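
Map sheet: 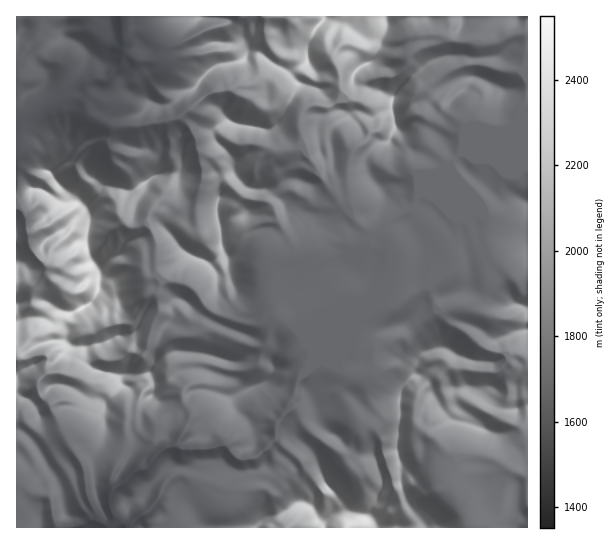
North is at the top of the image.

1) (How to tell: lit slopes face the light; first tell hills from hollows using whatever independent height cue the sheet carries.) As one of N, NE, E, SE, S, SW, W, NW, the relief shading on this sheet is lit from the SW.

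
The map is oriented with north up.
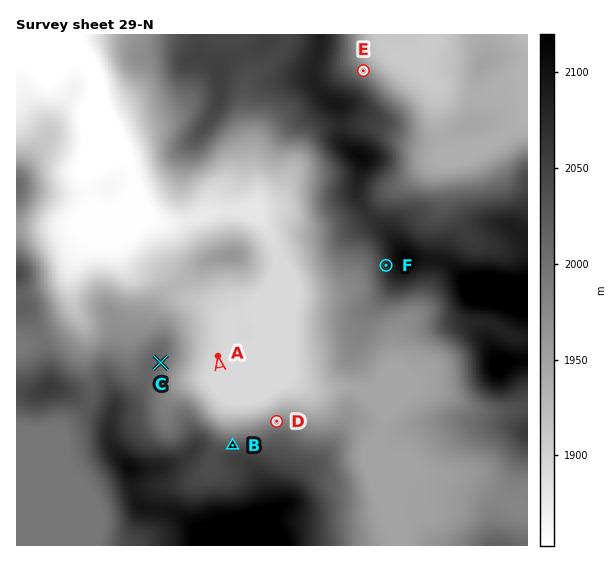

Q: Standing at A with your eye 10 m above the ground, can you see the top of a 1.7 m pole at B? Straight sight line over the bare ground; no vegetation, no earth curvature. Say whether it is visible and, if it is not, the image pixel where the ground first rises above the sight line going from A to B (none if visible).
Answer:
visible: true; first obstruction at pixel None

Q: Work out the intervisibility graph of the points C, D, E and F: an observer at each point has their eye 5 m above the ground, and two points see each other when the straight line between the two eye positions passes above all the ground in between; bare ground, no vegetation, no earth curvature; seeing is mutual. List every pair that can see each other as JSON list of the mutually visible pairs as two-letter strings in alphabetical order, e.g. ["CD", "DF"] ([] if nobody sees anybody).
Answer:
["CD", "CF", "DF"]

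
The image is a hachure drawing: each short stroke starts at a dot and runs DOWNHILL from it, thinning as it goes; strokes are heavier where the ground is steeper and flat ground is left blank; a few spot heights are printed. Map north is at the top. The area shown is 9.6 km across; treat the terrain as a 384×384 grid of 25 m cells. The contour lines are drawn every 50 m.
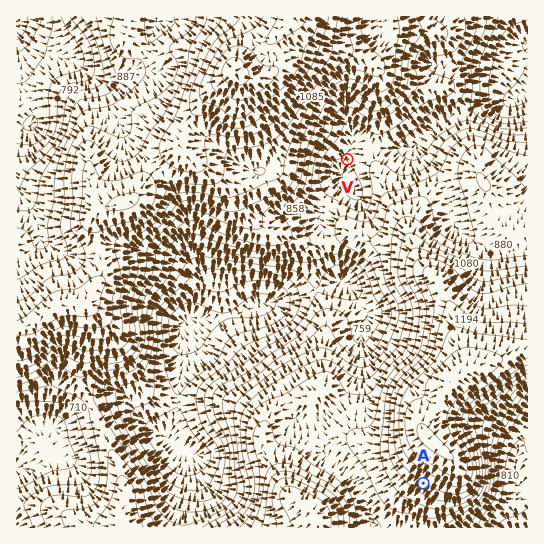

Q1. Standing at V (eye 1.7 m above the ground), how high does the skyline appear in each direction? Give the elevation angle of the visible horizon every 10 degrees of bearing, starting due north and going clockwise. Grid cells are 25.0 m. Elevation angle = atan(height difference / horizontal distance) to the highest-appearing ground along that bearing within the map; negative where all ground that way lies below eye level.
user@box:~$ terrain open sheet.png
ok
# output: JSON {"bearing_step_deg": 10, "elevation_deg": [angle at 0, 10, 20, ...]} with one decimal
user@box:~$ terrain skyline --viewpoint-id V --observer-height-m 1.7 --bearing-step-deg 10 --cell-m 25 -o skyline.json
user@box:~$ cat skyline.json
{"bearing_step_deg": 10, "elevation_deg": [10.5, 10.1, 10.3, 9.2, 5.8, 3.9, 4.4, 4.9, 5.3, 5.7, 5.9, 6.0, 5.8, 6.9, 8.6, 8.0, 7.1, 5.6, 5.8, 4.8, 3.8, 4.0, 5.2, 6.4, 10.0, 13.1, 14.6, 15.1, 15.2, 15.2, 15.2, 15.3, 15.4, 14.6, 13.3, 11.8]}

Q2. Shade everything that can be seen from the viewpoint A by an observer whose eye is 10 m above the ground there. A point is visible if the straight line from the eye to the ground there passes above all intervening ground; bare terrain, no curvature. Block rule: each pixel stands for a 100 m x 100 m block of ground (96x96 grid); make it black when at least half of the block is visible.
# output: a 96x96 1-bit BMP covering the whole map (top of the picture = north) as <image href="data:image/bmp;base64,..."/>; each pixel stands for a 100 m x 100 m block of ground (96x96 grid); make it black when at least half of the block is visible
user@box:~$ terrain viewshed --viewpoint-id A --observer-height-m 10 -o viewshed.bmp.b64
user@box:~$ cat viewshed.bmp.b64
<image width="96" height="96" href="data:image/bmp;base64,Qk2+BAAAAAAAAD4AAAAoAAAAYAAAAGAAAAABAAEAAAAAAIAEAAATCwAAEwsAAAIAAAAAAAAA////AAAAAAAAAAAAAAAAf//8AAAAAAAAAAAAf//4AAAAAAAAAAAA///4AAAAAAAAAAAA///4AAAAAAAAAAAD//f4AAAAAAAAAAAH///8AAAAAAAAAAAP///+AAAAAAAAAAAf////gAAAAAAAAAAf////wAAAAAAAAAAf//B/wAAAAAAAAAA//8B/gAAAAAAAAAA//wA/AAAAAAAAAAA//gA+AAAAAAAAAAH//AAYAAAAAAAAAAP/+AAAAAAAAAAAAAP/8AAAAAAAAAAAAAP/wAAAAAAAAAAAAAP/gAAAAAAAAAAAAAP/AAAAAAAAAAAAAAP8AAAAAAAAAAAAAAHwAAAAAAAAAAAAAAHgAAAAAAAAAAAAAAHgAAAAAAAAAAAAAADAAAAAAAAAAAAAAAAAAAAAAAAAAAAAAAAAAAAAAADAAAAAAAAAAAAAAADwAAAAAAAAAAAAAAD4AAAAAAAAAAAAAAD+HAAAAAAAAAAAAAD/nwAAAAAAAAAAAAD/3/AAAAAAAAAAAAD///wAAAAAAAAAAAD///4AAAAAAAAAAAD///8AAAAAAAAAAAD///8AAAAAAAAAAAD///8AAAAAAAAAAAA///8AAAAAAAAAAAAf//8AAAAAAAAAAAAP//8AAAAAAAAAAAAD//4AAAAAAAAAAAAB//4AAAAAAAAAAAAA//4AAAAAAAAAAAAAA/4AAAAAAAAAAAAAA/4AAAAAAAAAAAAAAf4AAAAAAAAAAAAAAf4AAAAAAAAAAAAAAP4AAAAAAAAAAAAAAHwAAAAAAAAAAAAAAPwAAAAAAAAAAAAAAPgAAAAAAAAAAAAAAfgAAAAAAAAAAAAAAfAAAAAAAAAAAAAAA/AAAAAAAAAAAAAAB/AAAAAAAAAAAAAAB/AAAAAAAAAAAAAAB/AAAAAAAAAAAAAAB/AAAAAAAAAAAAAAA/AAAAAAAAAAAAAAAOAAAAAAAAAAAAAAACAAAAAAAAAAAAAAAAAAAAAAAAAAAAAAAAAAAAAAAAAAAAAAAAAAAAAAAAAAAAAAAAAAAAAAAAAAAAAAAAAAAAAAAAAAAAAAAAAAAAAAAAAAAAAAAAAAAAAAAAAAAAAAAAAAAAAAAAAAAAAAAAAAAAAAAAAAAAAAAAAAAAAAAAAAAAAAAAAAAAAAAAAAAAAAAAAAAAAAAAAAAAAAAAAAAAAAAAAAAAAAAAAAAAAAAAAAAAAAAAAAAAAAAAAAAAAAAAAAAAAAAAAAAAAAAAAAAAAAAAAAAAAAAAAAAAAAAAAAAAAAAAAAAAAAAAAAAAAAAAAAAAAAAAAAAAAAAAAAAAAAAAAAAAAAAAAAAAAAAAAAAAAAAAAAAAAAAAAAAAAAAAAAAAAAAAAAAAAAAAAAAAAAAAAAAAAAAAAAAAAAAAAAAAAAAAAAAAAAAAAAAAAAAAAAAAAAAAAAAAAAAAAAAAAAAAAAAAAAAAAAAAAAAAAAAAAAAAAAAAAAAAAAAAAAAAAAAAAAAAAAAAAAAAAAAAAAAAAAAAAAAAAAAAAAAAAAAAAAAAAAAAAAAAAAAAA="/>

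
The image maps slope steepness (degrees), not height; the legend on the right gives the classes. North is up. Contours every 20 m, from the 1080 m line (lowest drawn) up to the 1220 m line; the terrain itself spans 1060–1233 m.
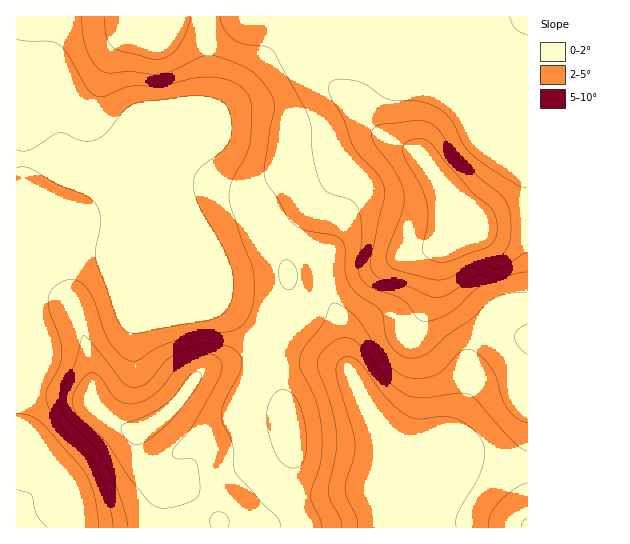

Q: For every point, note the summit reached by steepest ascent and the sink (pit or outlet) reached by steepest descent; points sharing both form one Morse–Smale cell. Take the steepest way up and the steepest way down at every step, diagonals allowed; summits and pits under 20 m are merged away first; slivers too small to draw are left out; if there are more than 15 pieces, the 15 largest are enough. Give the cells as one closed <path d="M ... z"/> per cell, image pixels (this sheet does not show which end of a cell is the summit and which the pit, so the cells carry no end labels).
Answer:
<path d="M527 16l-218 1 7 21 4 24 8 16 29 27 11 16 14 14 17 8-16-2-16 10-44 42-23 26-13 22-3 16 5 26 0 38-12 21-11 10-9 3 4 15 4 3-10 16-6 26 2 24 6 24 6 10 18 16 17 6 28 0 20-4 28-2 15 24 18-24 12-28 11-8 21-1 47 12 30 2z"/><path d="M309 16l-103 0 2 78-3 10-131 55-39 1-3-1 28-16-1-57-11-31 3-38-34-1-1 237 19-5 67 3 6-25-1-14 82 81 37 18 21 22 10 22 13-6 7-7 12-21 2-20-7-52 7-16 32-40 44-42 16-10 13 1-14-7-14-14-11-16-29-27-8-16-4-24z"/><path d="M109 213l-2 21-5 17-67-3-19 6 0 273 205 1 0-6-11-9-24-25-7-4-16-1-16-14-7-12-3-20 5-8 15-8 15-12 25-34 6-4 15-7 25-4 14-5-10-22-21-22-37-18z"/><path d="M257 356l-50 12-10 7-26 34-32 24 0 18 8 18 16 14 16 1 7 4 24 25 11 9 1 6 167 0 0-14-15-25-28 2-20 4-28 0-17-6-18-16-7-14-7-33 3-29 5-14 8-10-4-3z"/><path d="M205 16l-154 0-3 39 11 31 1 57-28 16 42 0 131-55 3-10 0-47z"/><path d="M451 452l-17 0-15 9-12 28-18 22 1 17 138-1-1-60-29-3z"/>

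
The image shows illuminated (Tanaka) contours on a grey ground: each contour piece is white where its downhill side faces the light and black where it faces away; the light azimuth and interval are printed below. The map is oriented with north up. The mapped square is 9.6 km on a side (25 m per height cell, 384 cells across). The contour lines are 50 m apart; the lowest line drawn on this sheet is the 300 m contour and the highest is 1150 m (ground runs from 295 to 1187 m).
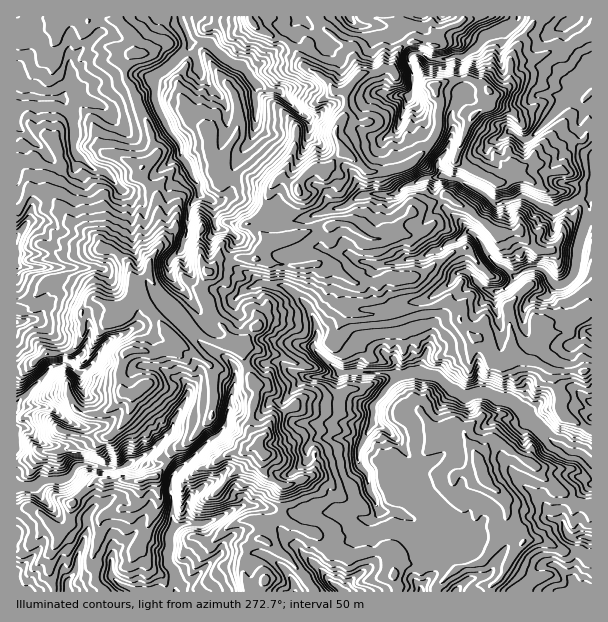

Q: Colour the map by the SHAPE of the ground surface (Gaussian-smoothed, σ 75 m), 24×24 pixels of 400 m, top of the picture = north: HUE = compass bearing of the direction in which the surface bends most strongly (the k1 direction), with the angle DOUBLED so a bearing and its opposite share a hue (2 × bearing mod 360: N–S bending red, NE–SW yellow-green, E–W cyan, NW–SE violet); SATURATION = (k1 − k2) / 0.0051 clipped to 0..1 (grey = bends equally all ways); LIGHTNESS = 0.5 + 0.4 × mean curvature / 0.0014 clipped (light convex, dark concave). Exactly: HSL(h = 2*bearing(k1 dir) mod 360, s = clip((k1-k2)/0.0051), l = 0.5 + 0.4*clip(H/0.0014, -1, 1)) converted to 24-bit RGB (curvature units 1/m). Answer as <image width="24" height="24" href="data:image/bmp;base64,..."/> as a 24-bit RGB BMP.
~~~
<image width="24" height="24" href="data:image/bmp;base64,Qk32BgAAAAAAADYAAAAoAAAAGAAAABgAAAABABgAAAAAAMAGAAATCwAAEwsAAAAAAAAAAAAAeT9QzNaAFy1Mo99lYxAYZLc+JDp/X5pHbk+Pqtq56c3IHBia4+5JMQwVIpsmzdahajGOu9plMD3FW9Ssw3FSSbaVsDlEb0I5U7+81KSNGE9g4Z10VmS/vtaiKg5Vu6eAH2RZzcmDoWYpStg9fh9frcrSZ3W5iriDgnCheISclIGfnX+y0Yd+a1Q3QtW6tM7oPoSJod3MNy+p0YBlQ3xW3cOLBiUtc94Px2PuYIzRyJyRaEqsosPGdHeNX42Kn4OjjW6FgHJxeHZxbW5+g7BzncrZkC1+YzsawtnwjQa787m/JnZdu2yH0MV/QAen6VPqHIELJ2MNgjgZYXIoVWQ3coNYR8W0ejMphI1ggXR6h4VxbV9bq9GehEJ5czVpqeDgNjMHGz0DshVn3dH6oqH4/M/sABBW//gc/5RGWjFqjtyivsP1oMTmarm2Pw5YvcumfoCMeG6SlnWlotesoUaDezNHktWyPYBU6pDd8MvvIC8EMi0BGTMAGDkB/0aDAGxI89D7mobV2vHdM6mTw3ZSq5BmFgtYtM6/mliQYoRlbFWB2NqkODek1/TwjT25bxU3DS5T8JCoa132647q4qfTQKGBBG16/6+1ADMX18Oe6Ne7dj9+hHU7rYZmCC8wfyIYpq9ZkoinhcKyXruCd8Gsbh0vMgoQRsy5JXDQoEMCa/+fslfm2qiBjnR0CC8wzX6BAIL92d9bicIk1zzSVaCbqqB8DBs7o6zcssnKUsuuWG255p+ugBw2KQsj3fHaZ8GgATIWf67kPWv/rVekw+XB7NzvjVvEDkxC65JYJOC3s8rgIopw1W5AkGfa79T3AVFEtcmDjhstPBoGLSQGh30vQJyceNFNjEQu/c78AH9OPDIAEEpC7cahk24bmzlucNDKzkRlPu0RlZcsWjrV6ADDVDQGXHkGdxcRUXAZmCCp0+jLWnLbtbfaha7RjLDJvL7nRq2dxyfA8pXFAKBgJrUKylCvuePMgEGaZmi+463WnY44dG0qEglW2NetlGBaXlKOtpaRKF9lfKx1osm1Uqiznkx/mXJWMnIkWnonMFVo3aa3hZvLupvWO7l0t6RJhUCcc8F+aEKk58neipi6Uhxhs7J8dWmlcqWtdn6qXGizmtekSYTB5F9tOZHBsH3B0p7FnWvHVHarT66lq+HW2D2IgL+HSSO30DwzlIJAF04gi2wdLAoPbIZPl6Fmf5PAt2SUe6tLHXM9udKQMAcEANNH+s2EBi0W2YKYKBBepGsqcHYiOyoLc+GV97ikBR4u6nnfzKDexVfcj6TSkq3UscnbhL/CcVMnQa8Z4X0e877vTgkmlf/hSQgAMy0AtP0+AzM6OjW7fn+6a2mw2u7xO2+Z1nmFLhb6OP8XTRbZSg0e0IyIlXK8gmhFdj07nabHu6LPkHfLDkMKUP88MwAm2urxu+v0+8r1BRUuE4Q6kK5NcrubpaxsXEl3jZhR68mrKcX/JgtmwLnqtYlfeWsvGI8lb3fWlZO+inCxw4yer4bPmQyrzP/3nXHh05vEpioRLAmgnXXKk8CmYYOQxMeYKAsdnMdbusdvOAdKb3IhIDog3ZuT1Jbbl1O+WZorJSsIES8EfNY+w6HplN3xMwACITYCRR4ASfdiEVxSdqJyqKFtMU1tNxMJVbbKh9iFYsVMNAk1qM6kO4ChhqPBa4nl9Nb1zF/Bk7rq38jxl+orGjMA2XgA0/D41MDptMPo1EDIMGjBllVp2t19IQ5D2/DwcaW+06lyRw1iosh1n7R4KnxtT2xk5OVENg068um2cIZMM2xj0ZmzFgnq+v9fDCcVfNI7rh42r3WIrEeFWpK3y8SnKyBsnsN8Vy9Dwe6tLwYvptW3VVqjZdpIZixsz/i9CQMw8ujZn2/DLcDFOUmt87KrWg38sUxdC2gXGN10rLcztXdtdHZFcG45Zn1CfjY6c7N6NAuzsN7MiL6xbR1NX+WGCvAsMwAZ2nXntvJ4PmIqjFoXCQQv8PPGLE9e8tfjirDcPzJwOHpprmZXk2qRr7mXPj9tfY1mvtN3KCYLOdguSxhE0fjbQwsrvzKPiWfRpPrYNC639tL51dX2AFHC2OzzwbDt7L/O2TaEeFCmg2N4TXlfaJGUtqaRPFV0gJqrvZ7D2c7nK9XXGp4fTwcLfGA/LnMtdNmHdlVAR4hRRXwx3q1saQBAppQACDIBR4Eb3GmhelKkrZPCp26lhn2et5yxiHe7Q4Cph752YYZ1oT9ioDnEaXLH6dDusOPmTneGs4NRP7VsvTSxe3vEn7jet5nY88LgGqisDEcp3o6PMms8tm2Y"/>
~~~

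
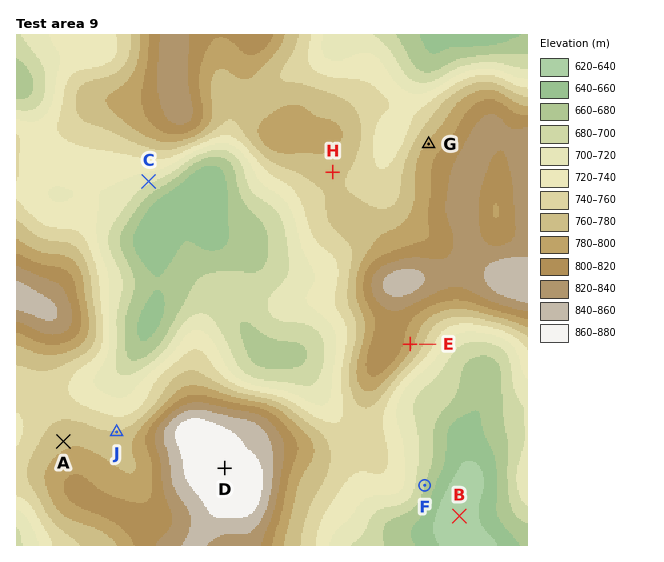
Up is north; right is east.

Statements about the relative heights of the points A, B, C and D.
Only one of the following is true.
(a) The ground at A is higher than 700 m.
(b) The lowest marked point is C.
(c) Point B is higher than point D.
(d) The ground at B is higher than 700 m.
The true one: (a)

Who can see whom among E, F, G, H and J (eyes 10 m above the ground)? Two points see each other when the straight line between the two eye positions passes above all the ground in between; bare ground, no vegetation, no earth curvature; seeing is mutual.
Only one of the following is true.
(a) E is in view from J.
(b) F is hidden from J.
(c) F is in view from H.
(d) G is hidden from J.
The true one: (b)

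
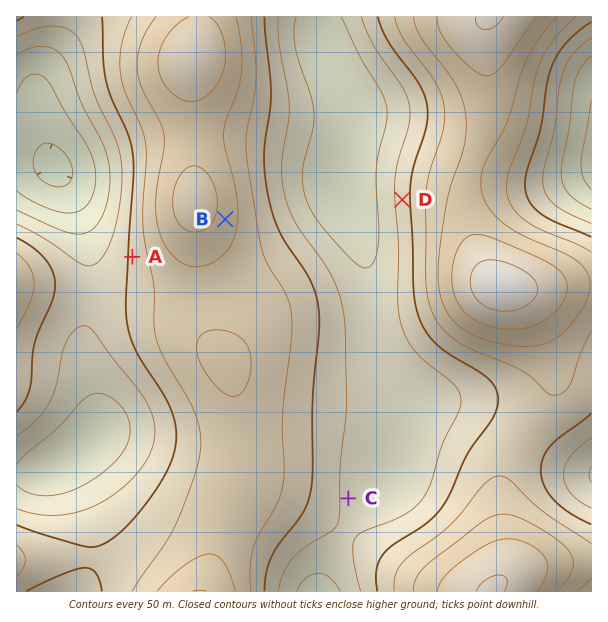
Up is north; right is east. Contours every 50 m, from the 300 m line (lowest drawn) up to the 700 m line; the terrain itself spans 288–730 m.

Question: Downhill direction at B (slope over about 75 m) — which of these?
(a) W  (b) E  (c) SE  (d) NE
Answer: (b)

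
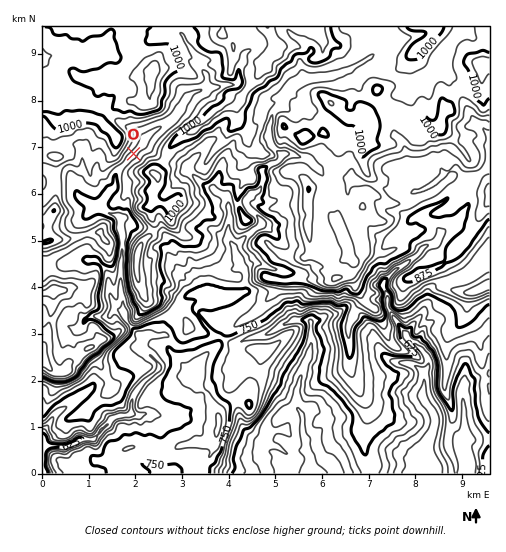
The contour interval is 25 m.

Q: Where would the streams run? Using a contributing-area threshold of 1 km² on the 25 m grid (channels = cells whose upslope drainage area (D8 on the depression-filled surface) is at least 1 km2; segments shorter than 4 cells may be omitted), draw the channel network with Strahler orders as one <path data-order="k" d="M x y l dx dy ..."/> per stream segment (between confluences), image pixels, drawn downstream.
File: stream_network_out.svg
<path data-order="3" d="M43 455l0 18"/><path data-order="1" d="M172 416l-12 0-1-1-10 0-1-1-5 0-1 1-13-1"/><path data-order="3" d="M129 414l-2 1-7 0-6 2-6 7-5 4-8 10-3 2-13-2-4 4-8 3-17 0-5 5-2 5"/><path data-order="1" d="M65 408l-5 2-8 9-2 4-6 7-1 25"/><path data-order="1" d="M463 391l2 46-4 4 0 6 7 11 0 4 2 1 0 8-2 2"/><path data-order="2" d="M424 374l0 14-1 1 0 6 5 11 4 4 4 10-4 14-7 13-1 12 4 7 0 5-2 2"/><path data-order="1" d="M236 361l1-1 0-15 4-3 12-5 4 0 1-1 9-1 7-4 5-5 7-2 6-3 18 0 1 1 0 25-2 6 0 4-7 15 0 3-3 5 0 5-2 3 0 19 3 5 3 5 0 17 1 1 1 9 1 1 0 6 4 6 0 12-1 1 0 3"/><path data-order="1" d="M390 360l7 3 10 0 1 1 3 0 5 2 8 8"/><path data-order="3" d="M143 339l0 3-2 3 1 4 15 12 1 3 0 6-7 7-7 4-9 12-4 9 0 10-2 2"/><path data-order="1" d="M82 325l3-4 4-4 4-1 16 0 7-7 1 0"/><path data-order="3" d="M128 318l0 5 14 14 1 0 0 2"/><path data-order="2" d="M198 311l0 4 4 7 12 13-3 4-7 3-7 0-5 3-4 0-4 2-4 0-4-2-9-9-2-1-3 1-13-1-6 4"/><path data-order="2" d="M117 309l4 1 7 8"/><path data-order="1" d="M198 291l0 20"/><path data-order="2" d="M246 270l0 19-2 1-2 0-9 7-3 0-16 12-14 0-2 2"/><path data-order="1" d="M249 266l-3 1 0 3"/><path data-order="1" d="M97 261l10 11 3 24 5 11 2 2"/><path data-order="2" d="M235 249l0 5 5 6 0 2 6 8"/><path data-order="1" d="M415 217l1-1 7 0"/><path data-order="2" d="M423 216l3 5 7 3 6 6 1 5-2 5-3 4-10 2-10 12-15 10-4 1-12 12 0 9 3 3 0 12 6 11 11 15 3 6 7 7 9 7 6 9 0 5-5 7 0 2"/><path data-order="2" d="M103 209l4 3 4 2 7 2 0 3 2 1 1 11 1 1-1 61 1 1 1 13 1 3 3 2 1 6"/><path data-order="1" d="M76 190l2 5 14 11 11 3"/><path data-order="2" d="M424 190l5-1 8-5 16-15 4 0 8 8 0 4-22 22-15 7-5 6"/><path data-order="1" d="M326 185l-1-6-5-8-13-13-8-1-3-2-4 0-1-1-6 0-6 7"/><path data-order="1" d="M366 183l17 5 6 3 11 0 4 2 14-1 6-2"/><path data-order="1" d="M188 170l16 15 8 3 3 3 10 5 3 3 0 8 1 2-1 25 1 1 0 4 6 10"/><path data-order="1" d="M408 167l3 3 1 4 0 12 2 4 10 0"/><path data-order="2" d="M279 161l-3 2-6 1-8 6 1 12-2 6-3 3-7 2 0 3-5 6 0 2 2 3 12 11 1 6-14 11-12 12 0 2"/><path data-order="1" d="M489 143l0 25"/><path data-order="1" d="M67 98l-1 0-8-8-10-23-5-4"/><path data-order="2" d="M204 88l-4 3-8 2-7 7-9 16-9 7-16 10-2 3-1 0-2 5-29 30-2 5 0 12-5 3-7 8-1 3 1 7"/><path data-order="1" d="M236 84l-1 1-12 0-4 2-13 0-2 1"/><path data-order="1" d="M438 66l-16 17-5 2-9 0-3-2-23-12-12-12 0-1-1 0"/><path data-order="2" d="M369 58l-13 7-2 2-13 6-10 4-8 0-2 1-19 2-5 3-6 5-1 5-2 2-2 4-12 13-3 6 0 4-2 4 0 15 1 3 9 10 0 7"/><path data-order="1" d="M89 56l-11 0-4-3-6 0-1 2-14 0-1 1-5 0-1 2-3 2 0 3"/><path data-order="1" d="M192 50l9 10-1 7 5 6 1 0 1 4 0 7-3 4"/><path data-order="1" d="M386 44l-9 8-8 6"/>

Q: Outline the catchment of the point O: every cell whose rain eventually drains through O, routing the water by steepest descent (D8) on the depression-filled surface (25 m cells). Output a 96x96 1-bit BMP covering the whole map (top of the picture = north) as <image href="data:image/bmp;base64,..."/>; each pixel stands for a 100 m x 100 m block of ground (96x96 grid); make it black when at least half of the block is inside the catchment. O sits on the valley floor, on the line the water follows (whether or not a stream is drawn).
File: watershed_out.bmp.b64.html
<image width="96" height="96" href="data:image/bmp;base64,Qk2+BAAAAAAAAD4AAAAoAAAAYAAAAGAAAAABAAEAAAAAAIAEAAATCwAAEwsAAAIAAAAAAAAA////AAAAAAAAAAAAAAAAAAAAAAAAAAAAAAAAAAAAAAAAAAAAAAAAAAAAAAAAAAAAAAAAAAAAAAAAAAAAAAAAAAAAAAAAAAAAAAAAAAAAAAAAAAAAAAAAAAAAAAAAAAAAAAAAAAAAAAAAAAAAAAAAAAAAAAAAAAAAAAAAAAAAAAAAAAAAAAAAAAAAAAAAAAAAAAAAAAAAAAAAAAAAAAAAAAAAAAAAAAAAAAAAAAAAAAAAAAAAAAAAAAAAAAAAAAAAAAAAAAAAAAAAAAAAAAAAAAAAAAAAAAAAAAAAAAAAAAAAAAAAAAAAAAAAAAAAAAAAAAAAAAAAAAAAAAAAAAAAAAAAAAAAAAAAAAAAAAAAAAAAAAAAAAAAAAAAAAAAAAAAAAAAAAAAAAAAAAAAAAAAAAAAAAAAAAAAAAAAAAAAAAAAAAAAAAAAAAAAAAAAAAAAAAAAAAAAAAAAAAAAAAAAAAAAAAAAAAAAAAAAAAAAAAAAAAAAAAAAAAAAAAAAAAAAAAAAAAAAAAAAAAAAAAAAAAAAAAAAAAAAAAAAAAAAAAAAAAAAAAAAAAAAAAAAAAAAAAAAAAAAAAAAAAAAAAAAAAAAAAAAAAAAAAAAAAAAAAAAAAAAAAAAAAAAAAAAAAAAAAAAAAAAAAAAAAAAAAAAAAAAAAAAAAAAAAAAAAAAAAAAAAAAAAAAAAAAAAAAAAAAAAAAAAAAAAAAAAAAAAAAAAAAAAAAAAAAAAAAAAAAAAAAAAAAAAAAAAAAAAAAAAAAAAAAAAAAAAAAAAAAAAAAAAAAAAAAAAAAAAAAAAAAAAAAAAAAAAAAAAAAAAAAAAAAAAAAAAAAAAAAAAAAAAAAAAAAAAAAAAAAAAAAAAAAAAAAAAAAAAAAAAAAAAAAAAAAAAAAAAAAAAAAAAAAAAAAAAAAAAAAAAAAAAAAAAAAAAAAAAAAAAAAAAAAAAAAAAAAAAAAAAAAAAAAAAAAAAAAAAAAAAAAAAAAAAAAAAAAAAAAAAAAAAAAAAAAAAAAAAAAAAAAAAAAAAAAAAAAAAAAAAAAAAAAAAGAAAAAAAAAAAAAAAPAAAAAAAAAAAAAAAfAAAAAAAAAAAAAAA/gAAAAAAAAAAAAAB/gAAAAAAAAAAAAAD/wAAAAAAAAAAAAAH/4AAAAAAAAAAAAAP/8AAAAAAAAAAAAAf//AAAAAAAAAAAAA///wAAAAAAAAAAAB///8AAAAAAAAAAAB///+AAAAAAAAAAAB////AAAAAAAAAAAAf///4AAAAAAAAAAAD///8AAAAAAAAAAAAH//+AAAAAAAAAAAAH//+AAAAAAAAAAAAH///AAAAAAAAAAAAH///gAAAAAAAAAAAH///gAAAAAAAAAAAH///wAAAAAAAAAAAD///4AAAAAAAAAAAD///8AAAAAAAAAAAH///8AAAAAAAAAAAP///+AAAAAAAAAAAf////AAAAAAAAAAA/////gAAAAAAAAAB/////AAAAAAAAAAB////+AAAAAAAAAAB////+AAAAAAAAAAD////+AAAAAAAA="/>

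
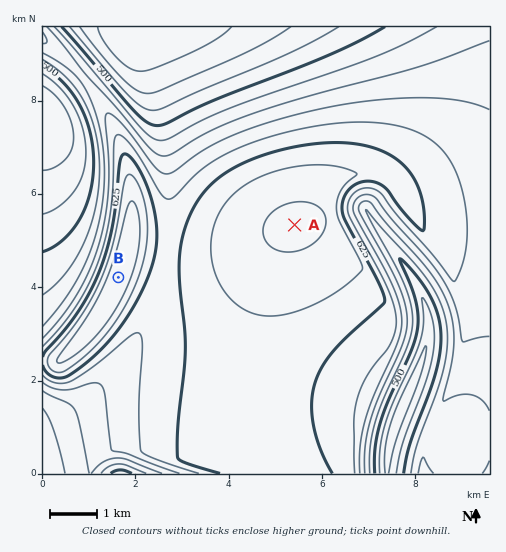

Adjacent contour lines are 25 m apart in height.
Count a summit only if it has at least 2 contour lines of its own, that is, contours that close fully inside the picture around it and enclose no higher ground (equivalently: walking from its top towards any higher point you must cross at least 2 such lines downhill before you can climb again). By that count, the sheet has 2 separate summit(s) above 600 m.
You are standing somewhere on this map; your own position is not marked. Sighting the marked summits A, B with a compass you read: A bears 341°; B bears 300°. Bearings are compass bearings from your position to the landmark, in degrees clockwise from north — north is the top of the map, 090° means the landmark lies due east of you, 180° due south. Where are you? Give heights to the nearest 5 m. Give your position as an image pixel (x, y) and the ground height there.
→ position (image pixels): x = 361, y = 417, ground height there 595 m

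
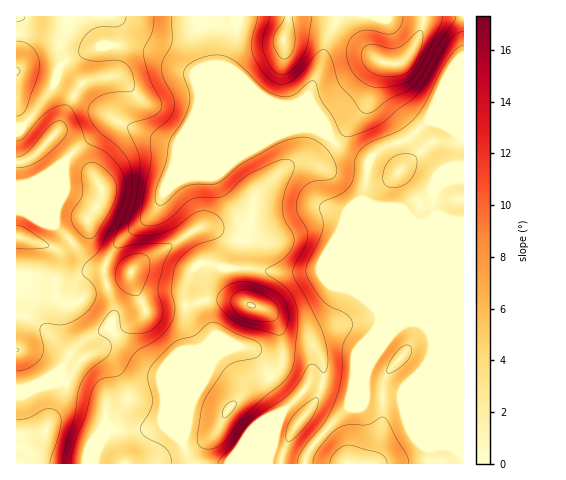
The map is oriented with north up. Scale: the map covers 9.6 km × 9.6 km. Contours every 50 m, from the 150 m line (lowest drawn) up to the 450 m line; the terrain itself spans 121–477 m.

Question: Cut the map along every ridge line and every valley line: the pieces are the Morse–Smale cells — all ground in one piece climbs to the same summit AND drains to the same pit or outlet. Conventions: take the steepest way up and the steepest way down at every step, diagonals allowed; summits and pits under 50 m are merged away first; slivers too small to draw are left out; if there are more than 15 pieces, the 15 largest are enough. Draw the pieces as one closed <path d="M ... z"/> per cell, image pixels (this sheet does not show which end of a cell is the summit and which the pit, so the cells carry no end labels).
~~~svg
<path d="M236 16l-134 0 0 22 4 8-19 5-23 11-6 8-4 14 60 35-6 3-32 27-28 27-15 7-17 3 0 203 11-1 13-4 26-3 36 15 4 6 0 21 6 7-17 23 0 11 210 0 1-9 6-9 20-23 18-17 15-36-1-3-3 3-10 23-7 0-35-9-19 22-17-23-14-27-9-8-16-1-14 7-8 8-24 48-3 24-3-15-20-47-15-7-35-35 2-22-9-29 0-14 11-20 37-31 10-20 10-10 12-7 58-23 36-20 22-6 22 3-12-12-46-20-23-22-18-11 3-16 10-22z"/><path d="M311 128l-10 0-22 6-36 20-63 25-17 15-10 20-37 31-11 20 0 14 9 29-2 22 35 35 15 7 23 58 0-41 15-36 2-10-14-23-4-26 8-24 9-7 9 0 12 5 27 0 28 5 44-3 71 31 20 19 2 0-52-121 6-38-19-7-23-20z"/><path d="M431 121l-6 2-16 15-32 13-7 9-3 7-5 32 52 122-15 5-27 32-6 13-1 22 2 3 33 0 51 51-11-2-9 3-2 1 1 15 33 0 1-325-18-13z"/><path d="M210 263l-9 0-9 7-8 24 4 26 14 23-2 10-15 36 1 27 6-17 11-16 9-21 8-8 14-7 16 1 9 8 14 27 17 23 19-22 35 9 7 0 10-23 17-17 10-16 11-11 15-5-22-20-71-31-44 3-28-5-27 0z"/><path d="M463 16l-124 0-13 24-4 23-13 29 1 11 12 26 21 21 26 12 8-11 32-13 19-17 13 2 22 15z"/><path d="M337 16l-100 0 0 12-10 22-3 16 18 11 23 22 46 20 10 10-12-30 0-7 10-22 7-30z"/><path d="M369 362l-4 6-15 38-18 17-20 23-6 9 0 9 122 0 3-16 19-2-50-50-34 0-1-18z"/><path d="M66 381l-26 3-24 6 1 74 77-1 4-15 14-18-6-7 0-21-8-8z"/><path d="M101 16l-85 1 1 110 8-3 11-13 17-24 5-17 6-8 23-11 19-5-4-8z"/><path d="M56 85l-3 0-25 37-7 5-5 0 1 58 16-2 15-7 28-27 32-27 6-3z"/>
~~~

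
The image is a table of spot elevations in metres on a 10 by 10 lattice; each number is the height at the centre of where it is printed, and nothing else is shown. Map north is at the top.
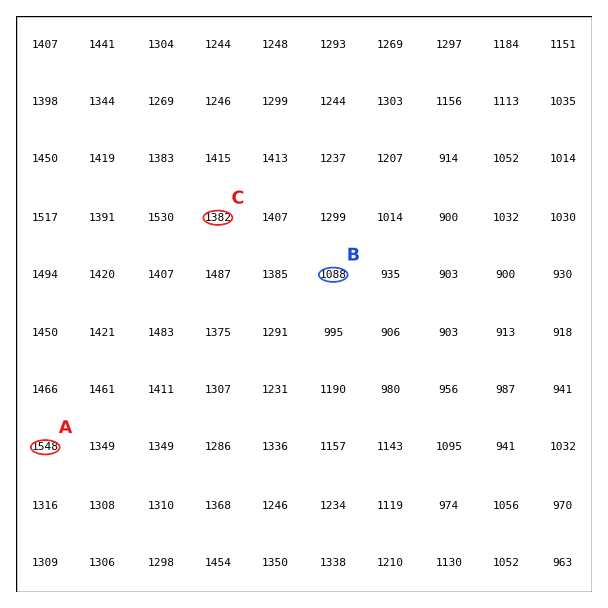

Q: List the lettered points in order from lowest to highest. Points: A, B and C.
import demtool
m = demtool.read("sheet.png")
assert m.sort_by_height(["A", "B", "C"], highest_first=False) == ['B', 'C', 'A']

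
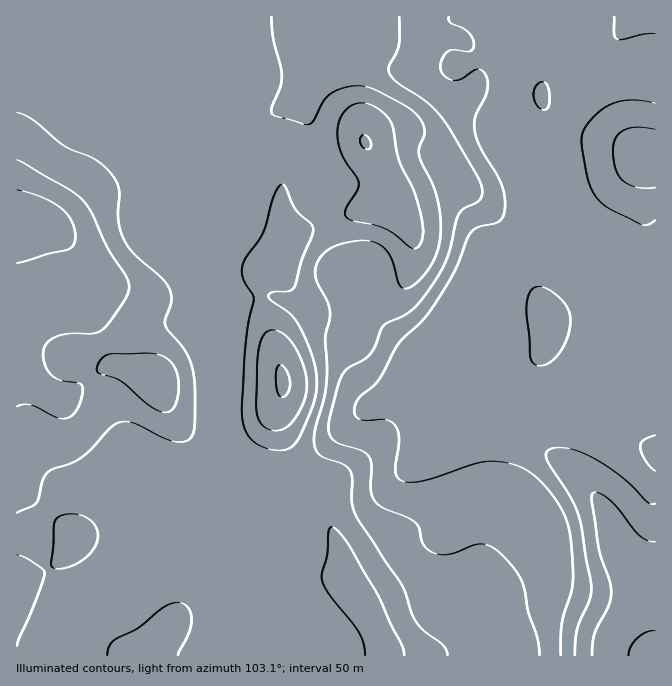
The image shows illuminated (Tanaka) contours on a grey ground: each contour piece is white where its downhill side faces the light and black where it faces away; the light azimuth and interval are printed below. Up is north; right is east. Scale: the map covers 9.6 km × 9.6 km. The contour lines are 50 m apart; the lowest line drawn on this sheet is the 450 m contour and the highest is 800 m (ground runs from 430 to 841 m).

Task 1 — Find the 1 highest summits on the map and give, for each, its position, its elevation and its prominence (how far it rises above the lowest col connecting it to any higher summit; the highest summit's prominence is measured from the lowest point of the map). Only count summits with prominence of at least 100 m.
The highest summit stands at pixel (284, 382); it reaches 805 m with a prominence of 135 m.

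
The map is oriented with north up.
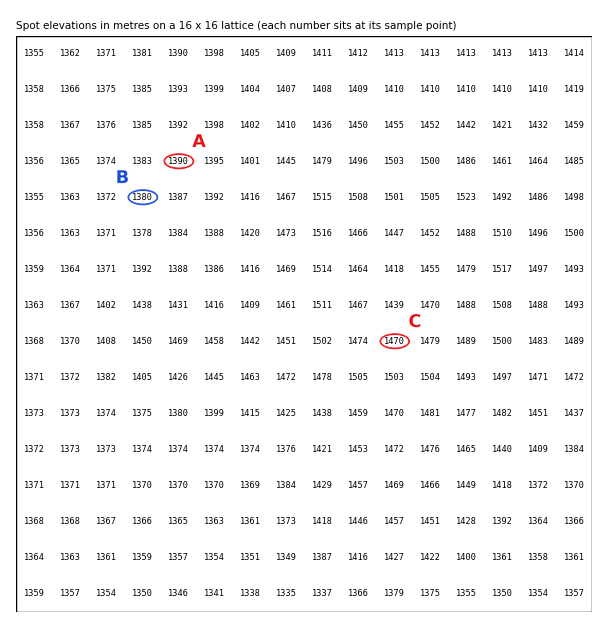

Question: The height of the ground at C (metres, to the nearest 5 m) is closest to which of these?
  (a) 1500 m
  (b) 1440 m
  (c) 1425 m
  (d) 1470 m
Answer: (d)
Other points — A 1390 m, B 1380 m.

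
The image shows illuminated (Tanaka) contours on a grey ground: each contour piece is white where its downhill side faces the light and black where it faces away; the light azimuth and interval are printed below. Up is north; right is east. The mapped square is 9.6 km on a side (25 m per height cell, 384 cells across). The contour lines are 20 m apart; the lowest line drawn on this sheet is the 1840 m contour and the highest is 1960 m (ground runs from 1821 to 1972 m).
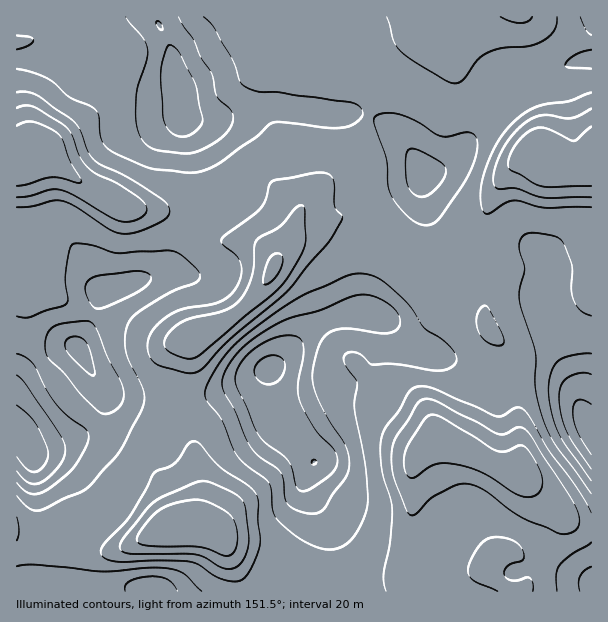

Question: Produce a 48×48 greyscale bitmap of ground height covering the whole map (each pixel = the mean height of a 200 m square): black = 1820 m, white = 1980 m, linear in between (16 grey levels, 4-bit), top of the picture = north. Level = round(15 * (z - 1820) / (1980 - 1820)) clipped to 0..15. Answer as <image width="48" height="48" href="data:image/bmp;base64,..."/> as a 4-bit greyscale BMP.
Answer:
<image width="48" height="48" href="data:image/bmp;base64,Qk32BAAAAAAAAHYAAAAoAAAAMAAAADAAAAABAAQAAAAAAIAEAAATCwAAEwsAABAAAAAAAAAAAAAAABEREQAiIiIAMzMzAERERABVVVUAZmZmAHd3dwCIiIgAmZmZAKqqqgC7u7sAzMzMAN3d3QDu7u4A////AJmZmZmaq6mHdmZ3d3d3d2VFVURERERWeIiIiIiImZh2VVZ3d3d3d2VEVERERERWeHd3d3ZmZmZlQzVnd3d3d2VEVURDRERWZ2d3d2VDMzMyISRnd3d3d2VEVURDNERVVmd3d3ZTIRERESRnd4iId2VERVRERERERWd3d3dkIQAAASRniJmYh3VERFRERERDRWd3d3d2QhEREjRniZmYh3VERFVERDMzNXiId3d2VDIiIzVomqqZh3VDREVEQyIzRpqYiHd3ZUQzNEV4q7qph2UzNERDIhIjV7y6mId3ZlVERWd4rMy5h2QiMzMyERI0ad7bqYh3ZmVVVniZvN3Kh1MhIiIRERJGi+7cuZiHdmZVZ4mrzN3Kh1MhERERIRNYrO7cupmHd2ZmZ4q8zMy5h1QhEREiMjR5ze7LqpmId3ZmeJrMzMuoh2UyERI0REaK3u3KmZmYd3d3eJvMzLqYd2ZDIjRFVVeb3ty5mZqYh3d3iazMzKmYd3ZUM0VmZmec3cupmquph3d3ibzdy6mId3dlVWZ3dnis3bqZmruod3d3is3d26mId3dmZ3d3d3irzKqZq7qYdmZWeb3e3KiId3d3d3d3d3iau6mavLqHZVREaKzd3KmHeIiIiId3ZniZqpmbvLmHZUMzRorMzKmIiIiIiHdmZniZmYiau6mHZUMiNGiru7qZmZmYh3dlZniYiIiJmZmHdlQzM0Z5qqqqq7qYd3ZlZ4iIiHd4iZmId2ZVRDRXiZmqu6mHd3ZmZ4iIh3d3iaqpiHd3ZkM1Z4iZqph3d3dmd4iId3d3iau6qYh3d1MjVneIiId3d3dmd4iId3d3iZmaqYiHd2QiNWd3h3d3d3d2d4iId3d3iIiIiIh3d2QyJGZ3d3d3d3d3d4iId3d3iId3d3d3ZlQyI1Znd3d3d3d3d4iId3d3d3dmd3d2ZlRDM0VmZmd3d3dnd4iHd3d3d2VUVmd3dmVUQ0VmZmd3d3dmd3d3d2d3dlQzRVZ3d2ZVREVmZneIiHdmZ3dmdlVmVDIjRWZ3d3ZlVEVmZ3eJmHdlVlVVVTNEMiI0Vnd3d3ZlVUVmd3iaqYdkRDMiIhIiIjRWZ3d3d3ZmZVVmd3ibuohkMiERERERI1ZneIiIh3dmZmZmd3iaqph1MhERERERJGeIiZmZiHd3dmZnd3iamYh2MhERIRERNXiJmqu6mYd3d2d3d4iZiIh3UxESIhEiRniJq7y7qpiHd3d3d4iIh3d3ZCIiIiI0Z3iJq7zLupiIiIiIh4iHd3d3dlM0Q0RWd4iJq7zLqZiIiIiIh3d3d3d3d2ZVVFZniIiJq7zLqYiIh3d3d3d3d3d3d3d2Znd4iIiJq8zLmId3d3d3d3d3dmZ3d3d3d3iIiIiIm8y6mHd3d3d3d3d2ZVVnd3d3d4iIiIiImru5iHZnd3d3d3dlVVVmZmd3iHiIiYiImruph3Znd3d3d3ZVVVVVVmZnd4iImZiJq7qYh3Znd3d3d2VVVVVVVVVmd4iZmZmZq7qYd2Z3d3d3d2VVVVRERERWeA=="/>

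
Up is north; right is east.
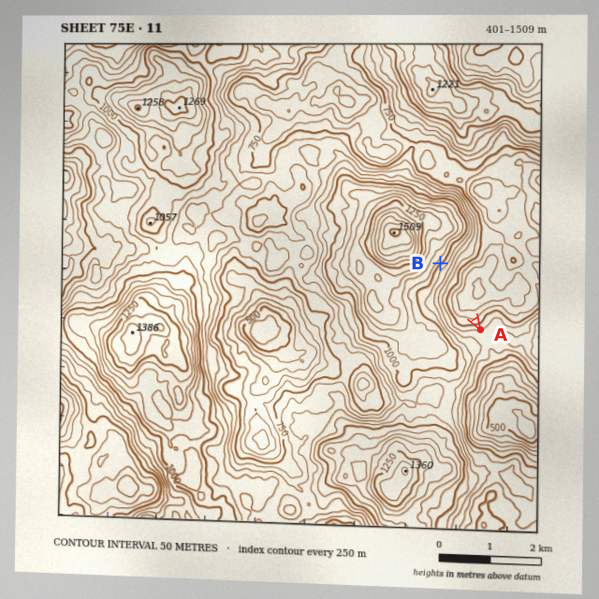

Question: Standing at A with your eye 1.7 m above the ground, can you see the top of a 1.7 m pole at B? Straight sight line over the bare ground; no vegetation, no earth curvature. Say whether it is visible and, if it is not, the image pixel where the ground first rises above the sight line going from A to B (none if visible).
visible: true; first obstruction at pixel None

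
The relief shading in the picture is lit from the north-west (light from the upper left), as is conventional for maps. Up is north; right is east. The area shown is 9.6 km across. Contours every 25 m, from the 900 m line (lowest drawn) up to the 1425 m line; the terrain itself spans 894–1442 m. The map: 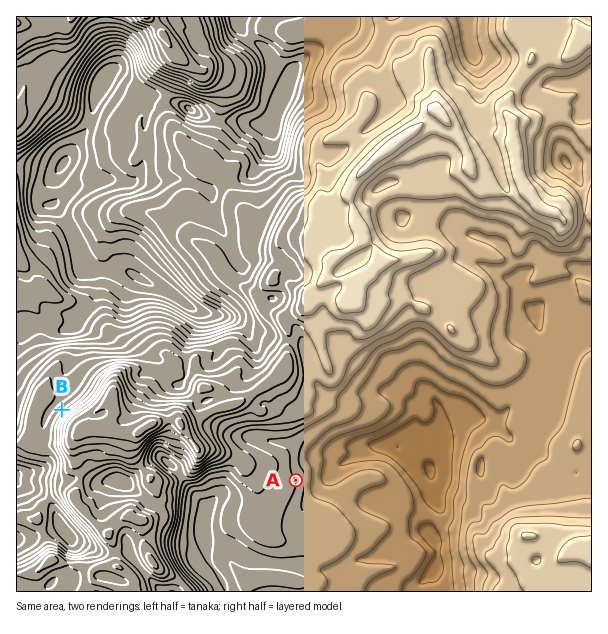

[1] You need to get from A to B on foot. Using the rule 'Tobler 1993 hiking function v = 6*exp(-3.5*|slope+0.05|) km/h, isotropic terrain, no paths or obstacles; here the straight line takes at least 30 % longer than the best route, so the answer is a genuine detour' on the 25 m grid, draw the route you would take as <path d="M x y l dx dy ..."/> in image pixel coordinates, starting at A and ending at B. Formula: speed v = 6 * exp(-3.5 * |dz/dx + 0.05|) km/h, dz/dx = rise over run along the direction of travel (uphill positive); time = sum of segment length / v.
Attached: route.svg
<path d="M296 480l-69-34-23-23-1-3-9-9-3-6-2-1-3-2-33 0-6-3-6-6-3-1-7-8-8-15-3-1-4 0-12 6-27 27-12 6-3 3"/>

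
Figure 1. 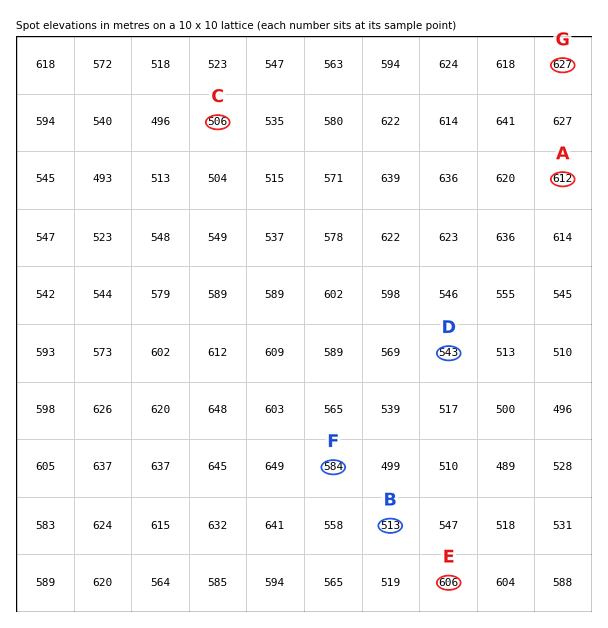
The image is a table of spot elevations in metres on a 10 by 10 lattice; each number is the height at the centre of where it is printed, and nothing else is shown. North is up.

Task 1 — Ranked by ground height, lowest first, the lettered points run C B A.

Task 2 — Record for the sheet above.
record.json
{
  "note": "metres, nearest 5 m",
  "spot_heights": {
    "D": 545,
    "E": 605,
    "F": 585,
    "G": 625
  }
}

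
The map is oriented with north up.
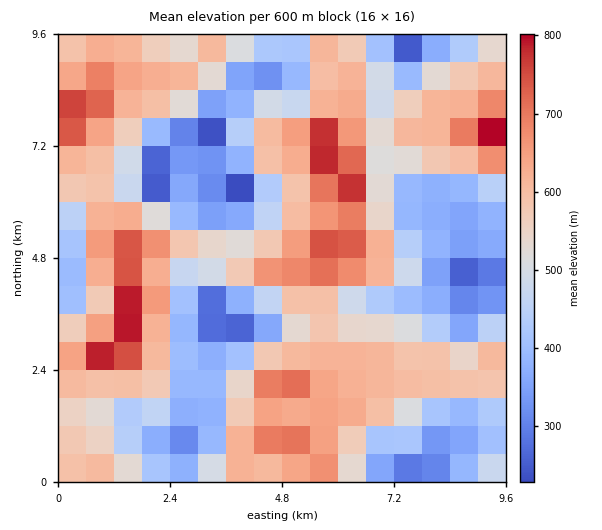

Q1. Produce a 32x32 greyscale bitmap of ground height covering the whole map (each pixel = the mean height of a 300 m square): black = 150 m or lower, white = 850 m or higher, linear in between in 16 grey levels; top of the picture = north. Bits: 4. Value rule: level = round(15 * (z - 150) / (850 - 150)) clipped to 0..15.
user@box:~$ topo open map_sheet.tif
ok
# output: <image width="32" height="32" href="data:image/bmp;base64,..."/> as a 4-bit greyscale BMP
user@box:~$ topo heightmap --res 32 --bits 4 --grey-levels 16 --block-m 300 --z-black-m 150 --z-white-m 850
<image width="32" height="32" href="data:image/bmp;base64,Qk12AgAAAAAAAHYAAAAoAAAAIAAAACAAAAABAAQAAAAAAAACAAATCwAAEwsAABAAAAAAAAAAAAAAABEREQAiIiIAMzMzAERERABVVVUAZmZmAHd3dwCIiIgAmZmZAKqqqgC7u7sAzMzMAN3d3QDu7u4A////AJqqmHZVeqmamrunVCI0VneaqYdVVViqqrzLp1REM1Vomph2VERGq83cyqhVVUNFV4qYZVVDRZq7y6qpZnZURFV5l2VmVEWKqqqqqpmWVVVWiZdnh1VViruru7uql2ZlZ6qYmahlVYq8zLuqqqmZmImqqqqpVVV5vduqqqqqqqqqq97LqWVVV6u6qqqqqqqaqqzu7rllVVV4maqqqpmZeJqqvO/JVUM0RnmaqZmYhlV5earOuVUxEjV5mYd3d2VEVleK3splITRViql2ZWVVQ0VViu7KdTRXiaqqiHZVVEM0RpvcuXZmeay7y6qphlQiM1es3LqImZq7zN3dupZUIzNXrNy6maqqqqzd3bqFVURFVqzd26mHZ4mrzNupdVVUVVeru7l1VVZ4qrzKp1VVRFVoqql1UzREVpqr3KdVVEVViZmWM0MiEkaKrN22VURVVqqphRJWZBNoqs7tllZmVWiqmYUyRnMlmpre7Jd4mImquqqXMSRCSKqr7tqImaqr3Nuqp1QiEliqre7Kiaqqve7tu6hmVBNXqpvdyniqqqzu7typmYY0VYl4q7qHmqqqzc3cqqqoZFVnZ6qqlnmqqqur3LqqqoZDRFaaqpZWiqqqqru6qqqpZENGmqqWVWiJmpqqqqmaqpVVRpqphTNWZ4maqqqYd5qnd2iqmGQSRVZ4"/>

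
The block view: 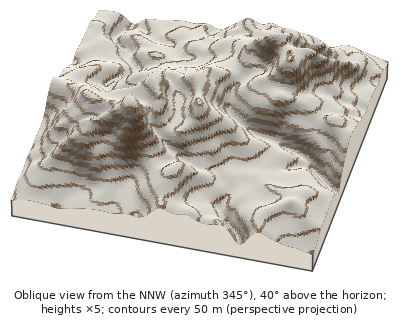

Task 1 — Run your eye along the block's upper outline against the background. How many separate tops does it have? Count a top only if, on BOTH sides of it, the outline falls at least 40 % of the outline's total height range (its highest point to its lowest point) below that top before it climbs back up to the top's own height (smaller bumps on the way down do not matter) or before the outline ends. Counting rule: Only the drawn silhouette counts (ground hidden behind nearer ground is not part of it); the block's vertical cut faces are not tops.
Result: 0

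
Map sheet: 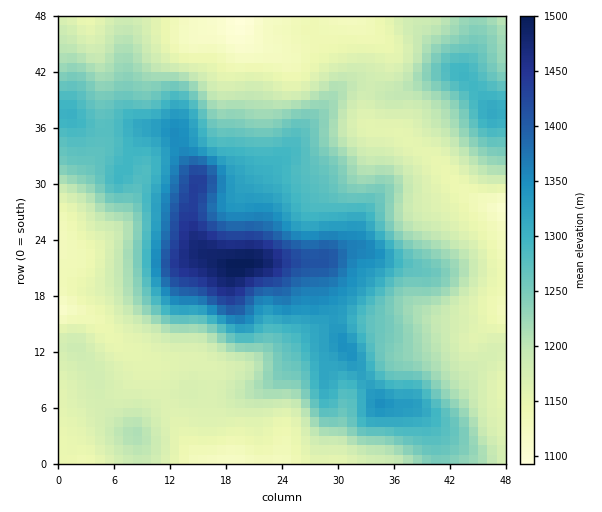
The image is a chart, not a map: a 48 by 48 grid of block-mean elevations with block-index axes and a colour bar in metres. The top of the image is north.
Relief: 1090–1500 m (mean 1240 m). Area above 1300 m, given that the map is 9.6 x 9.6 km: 19.8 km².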